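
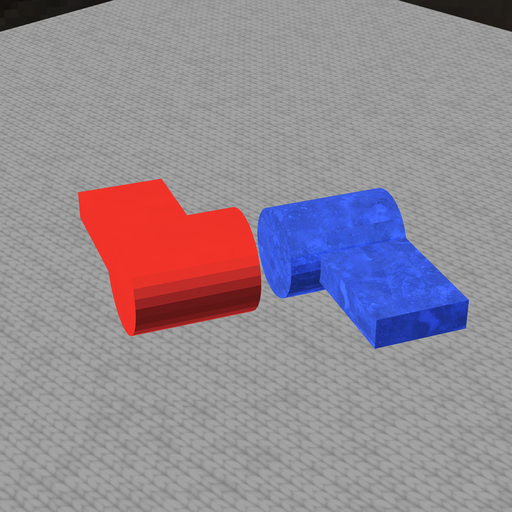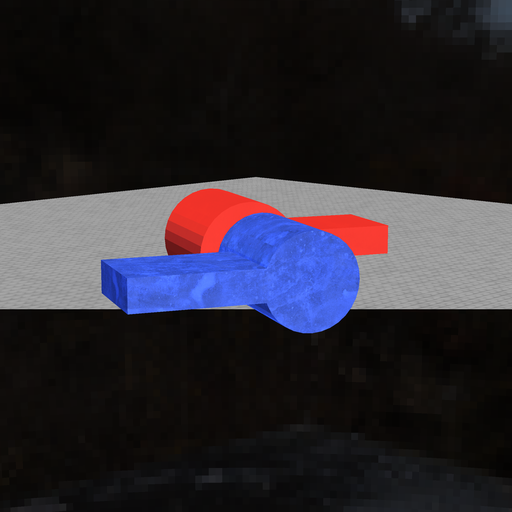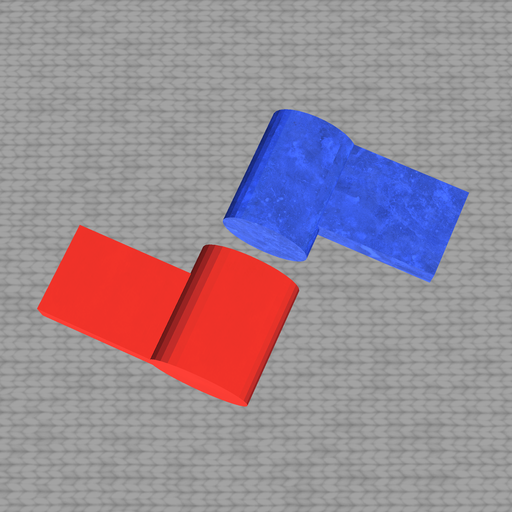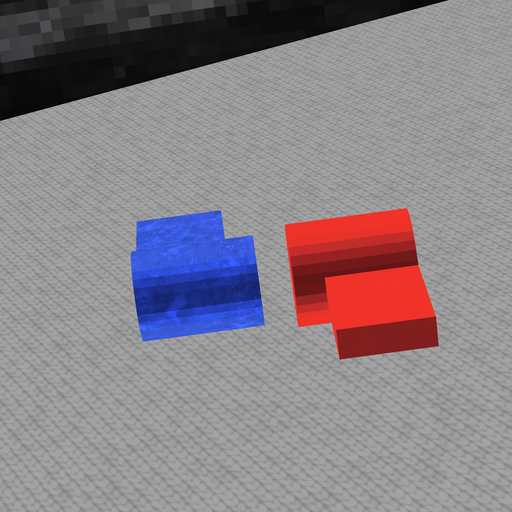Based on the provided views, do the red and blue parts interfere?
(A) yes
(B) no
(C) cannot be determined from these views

(B) no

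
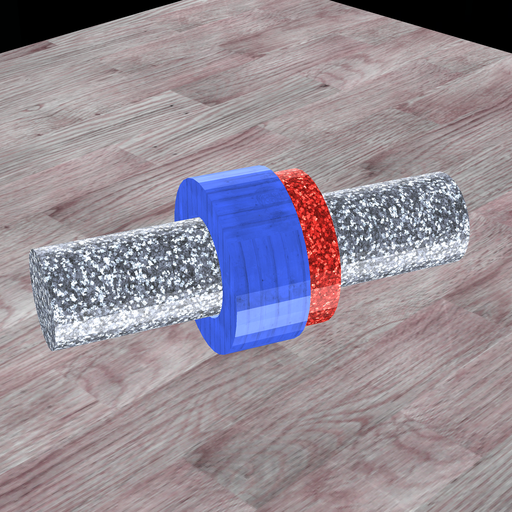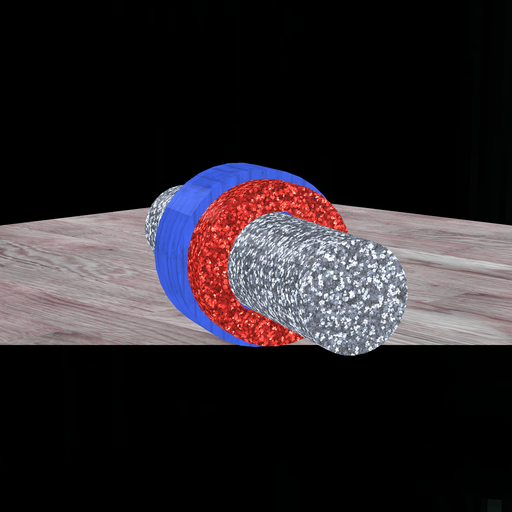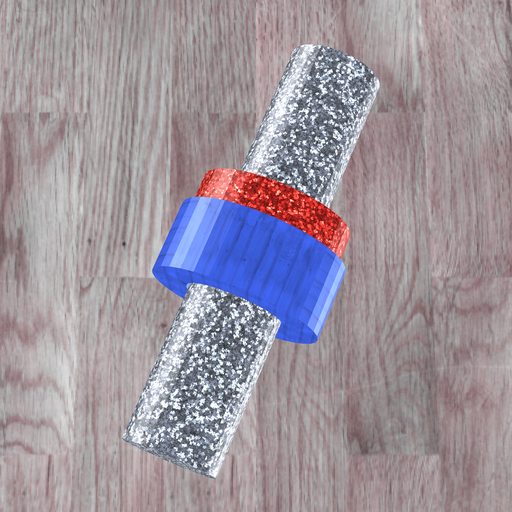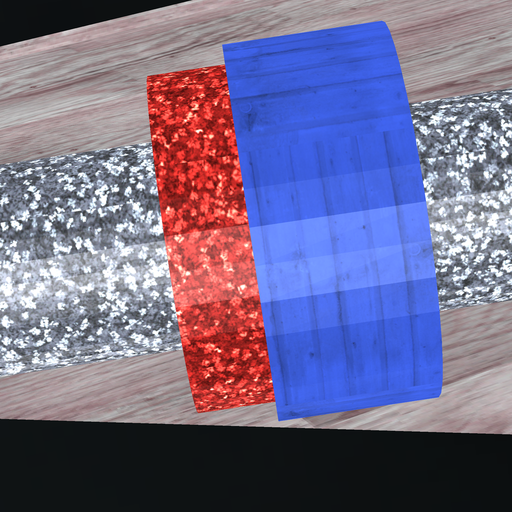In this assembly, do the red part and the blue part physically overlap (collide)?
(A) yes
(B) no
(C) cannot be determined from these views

(A) yes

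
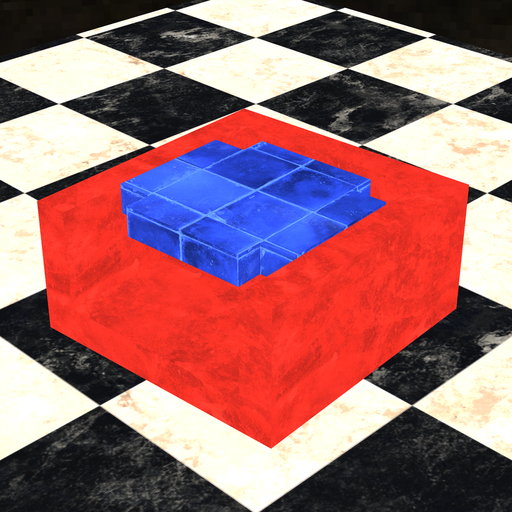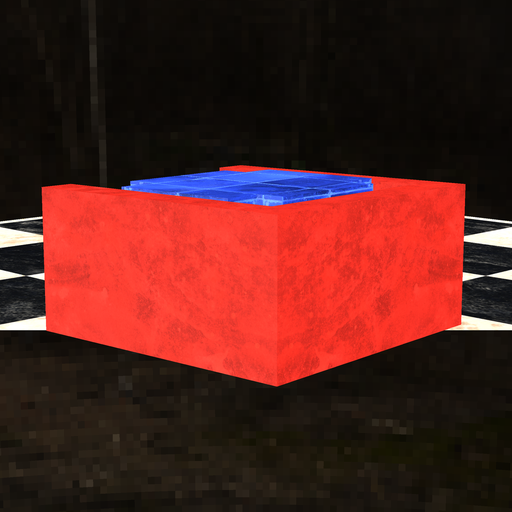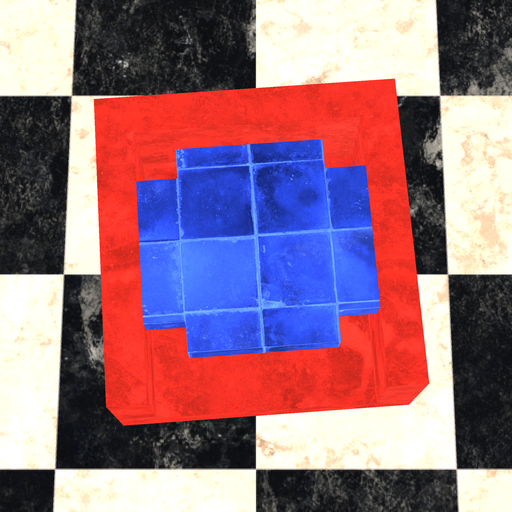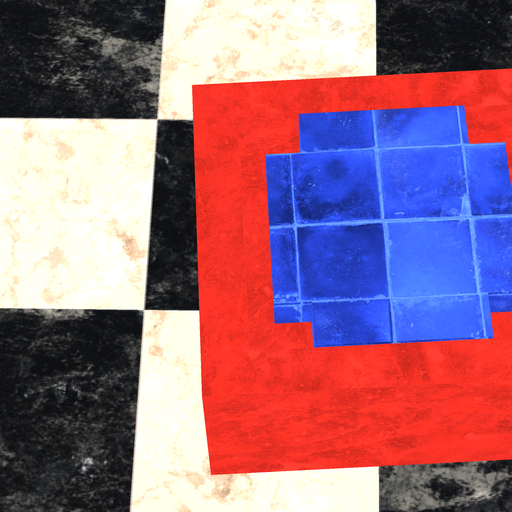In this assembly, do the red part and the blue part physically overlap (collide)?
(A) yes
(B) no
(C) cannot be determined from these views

(B) no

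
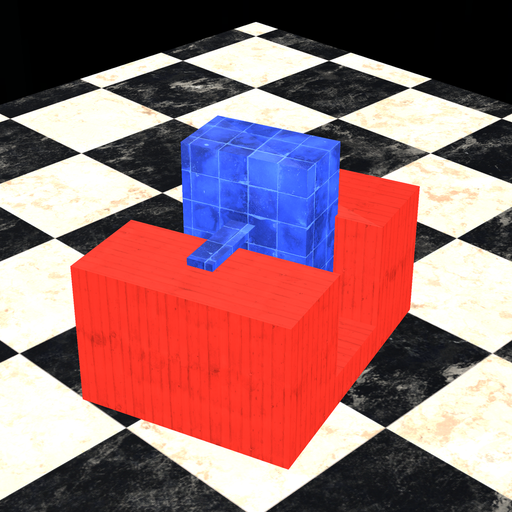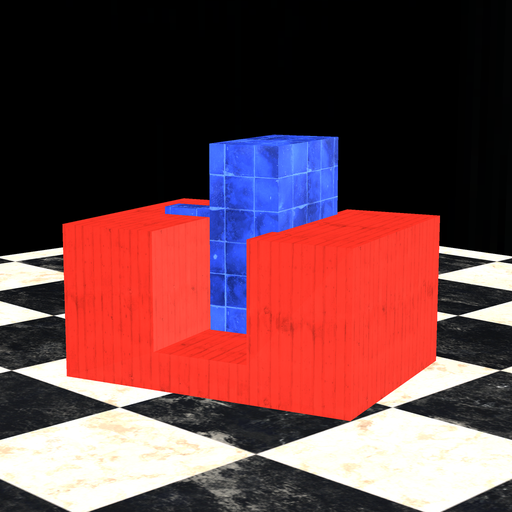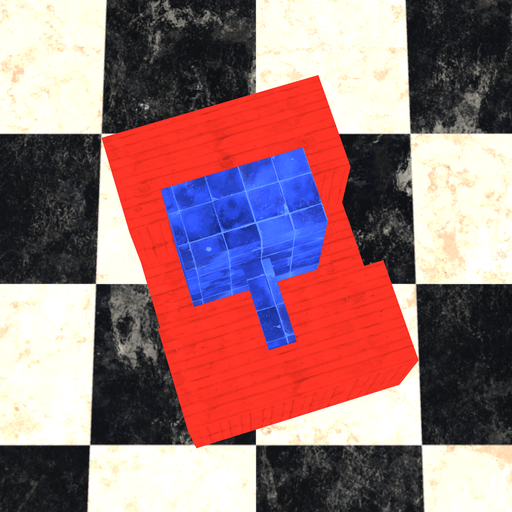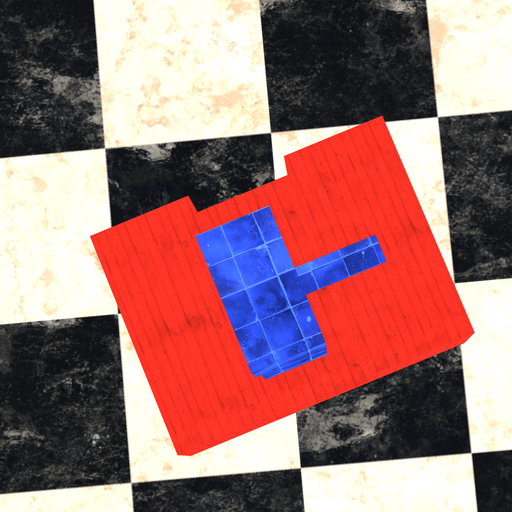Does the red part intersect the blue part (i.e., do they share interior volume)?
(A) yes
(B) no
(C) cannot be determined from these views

(A) yes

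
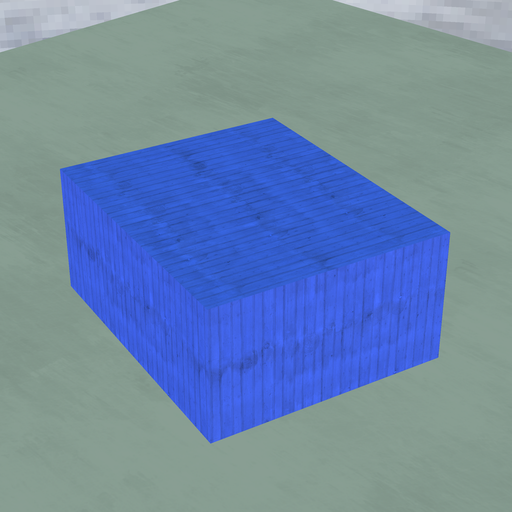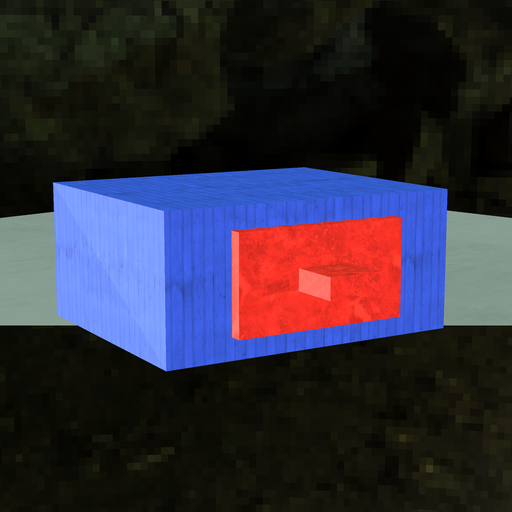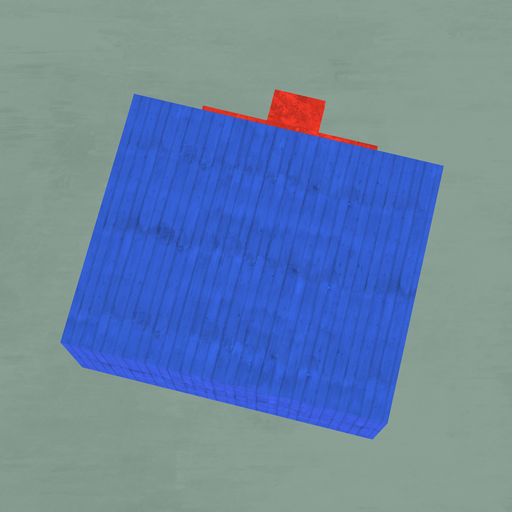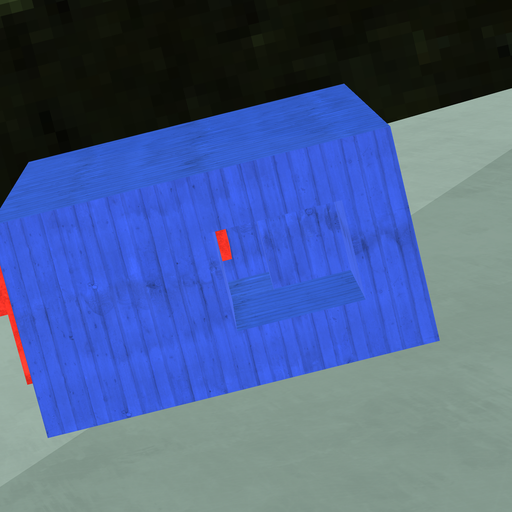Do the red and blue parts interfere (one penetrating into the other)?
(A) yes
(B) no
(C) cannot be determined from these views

(B) no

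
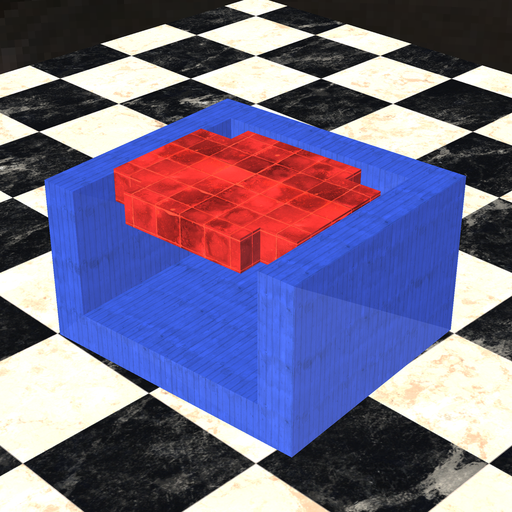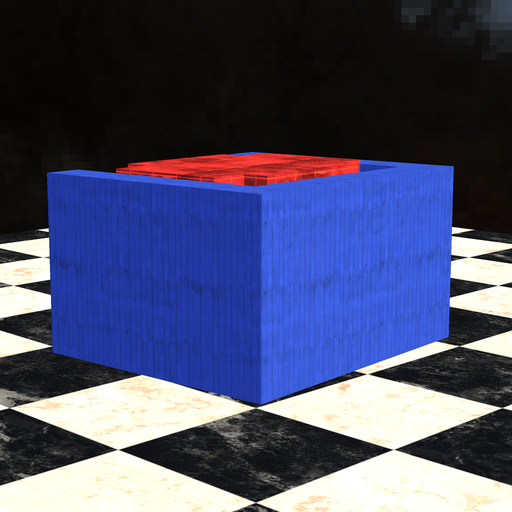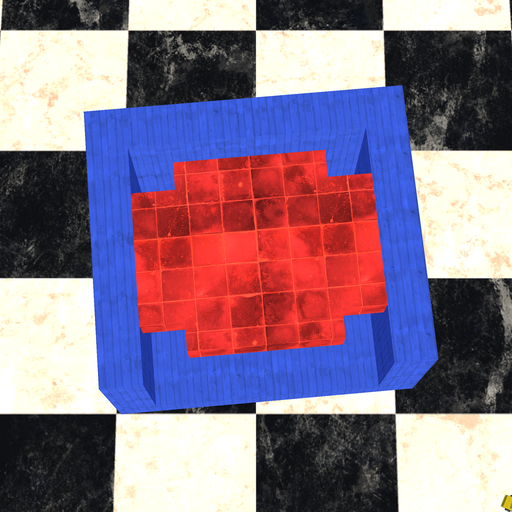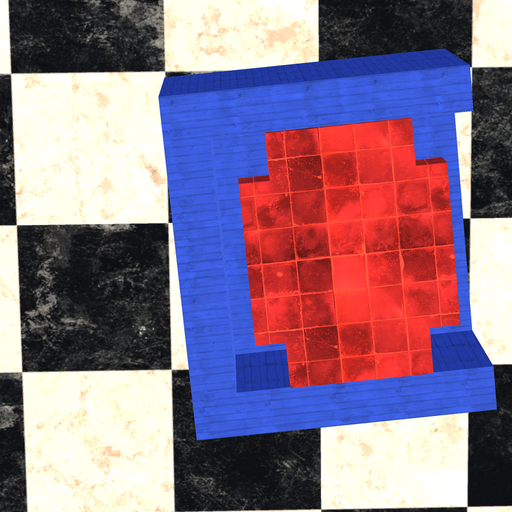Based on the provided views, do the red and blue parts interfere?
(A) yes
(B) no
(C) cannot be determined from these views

(B) no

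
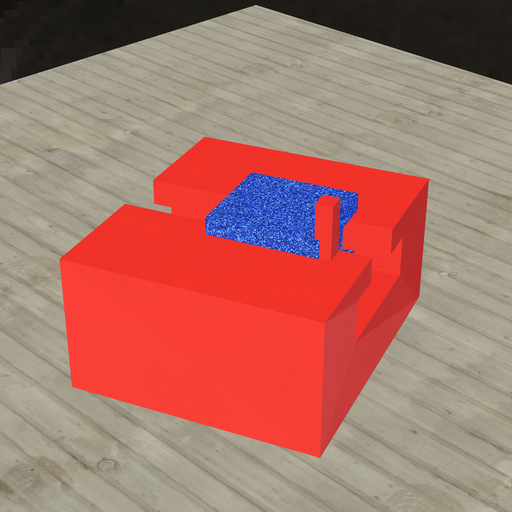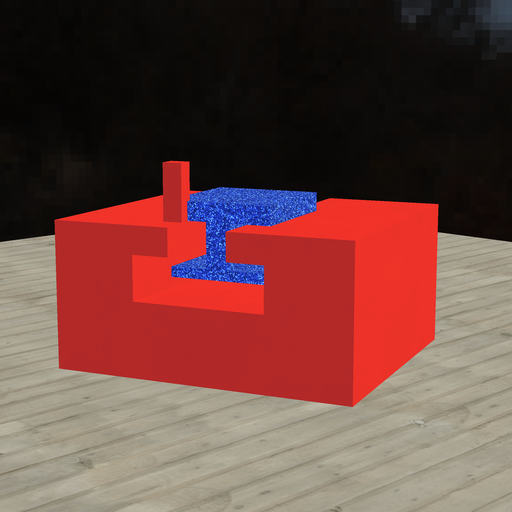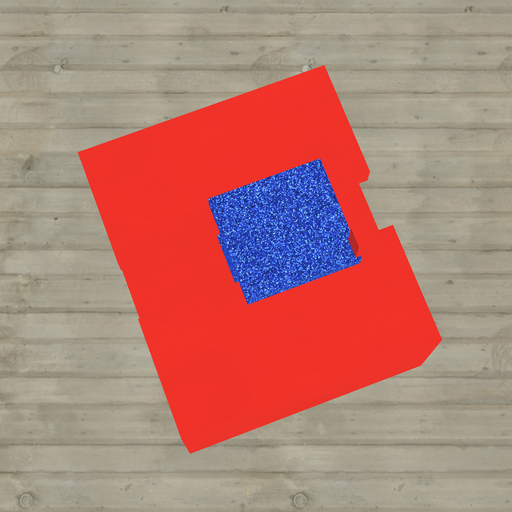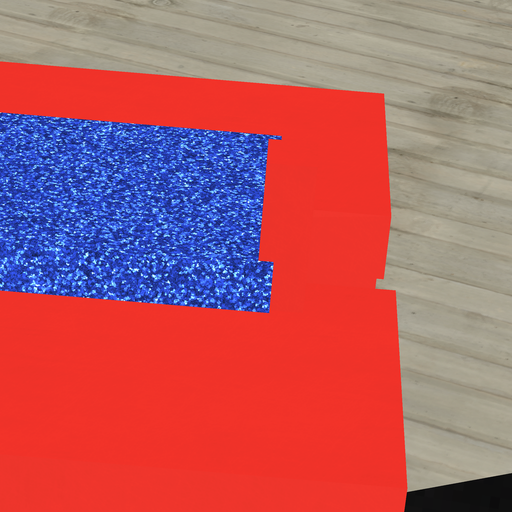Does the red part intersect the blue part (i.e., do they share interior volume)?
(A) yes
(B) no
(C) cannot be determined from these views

(A) yes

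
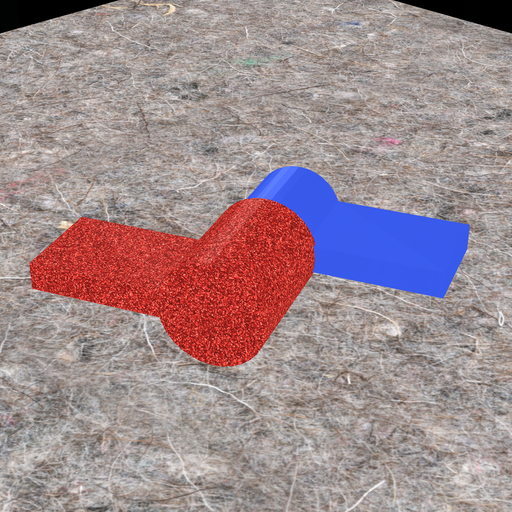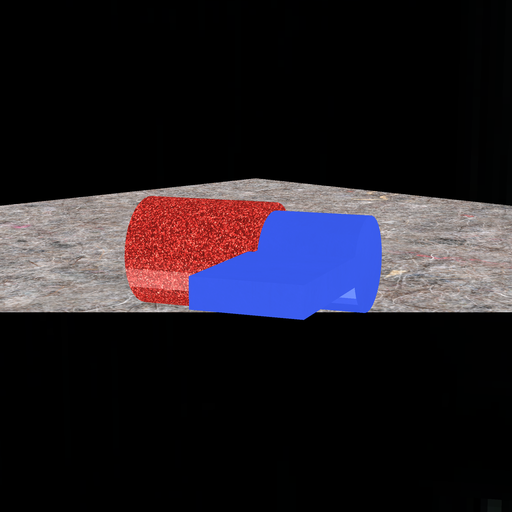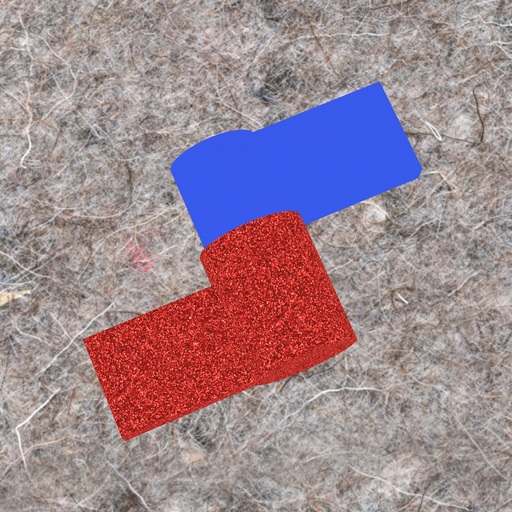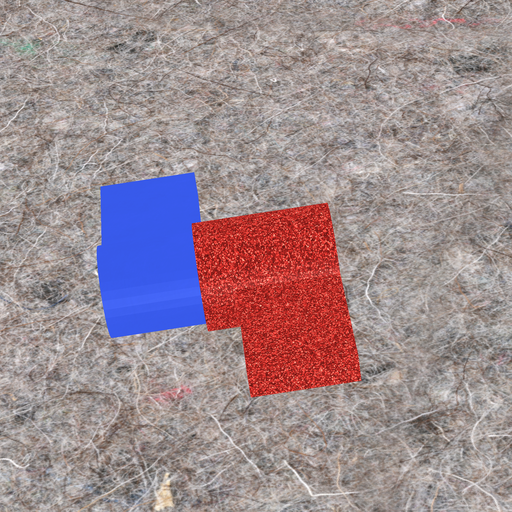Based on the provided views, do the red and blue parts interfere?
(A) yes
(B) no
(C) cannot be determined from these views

(A) yes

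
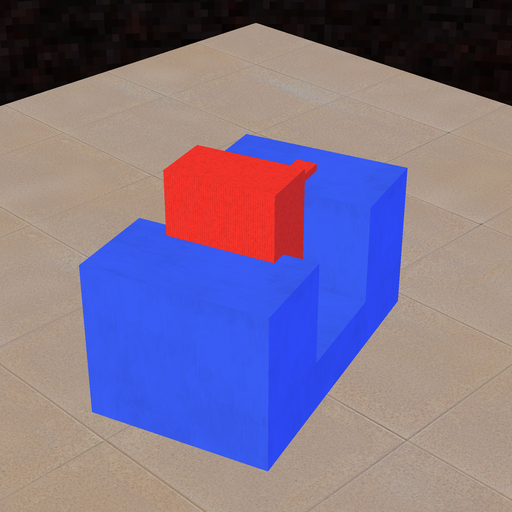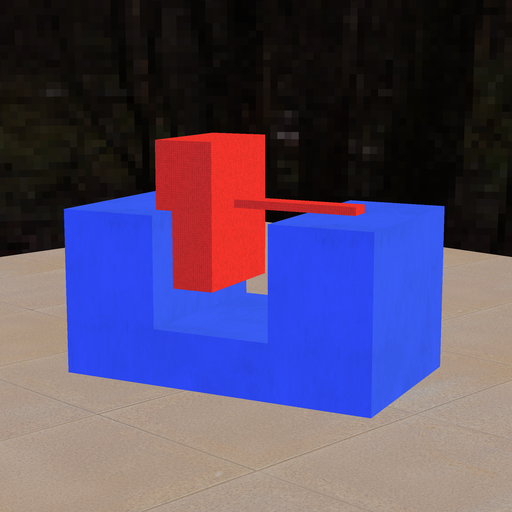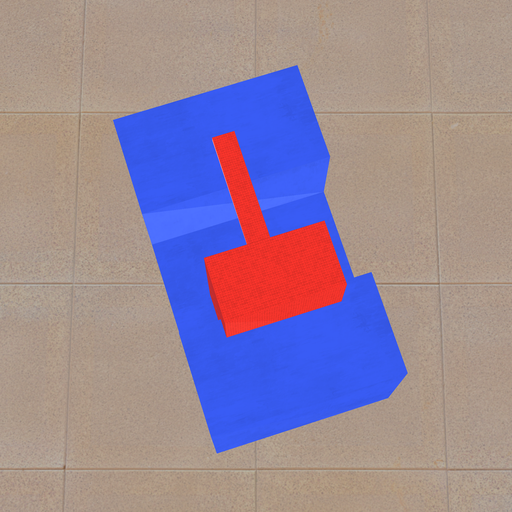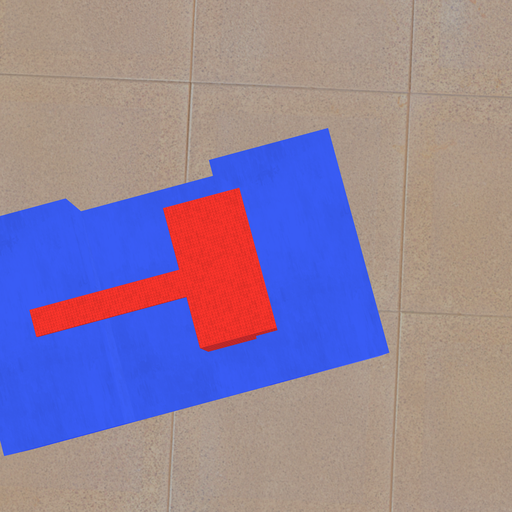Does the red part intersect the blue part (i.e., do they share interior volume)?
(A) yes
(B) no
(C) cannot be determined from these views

(A) yes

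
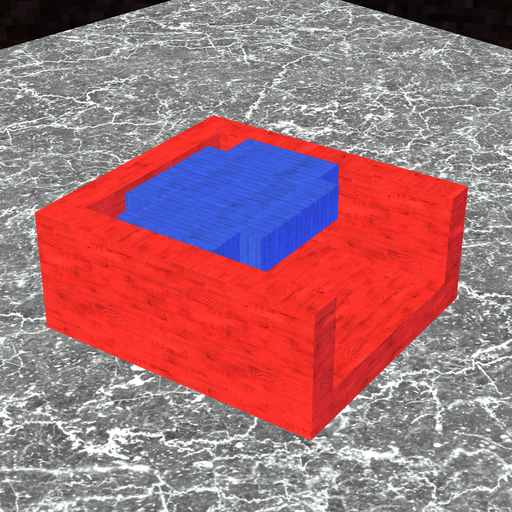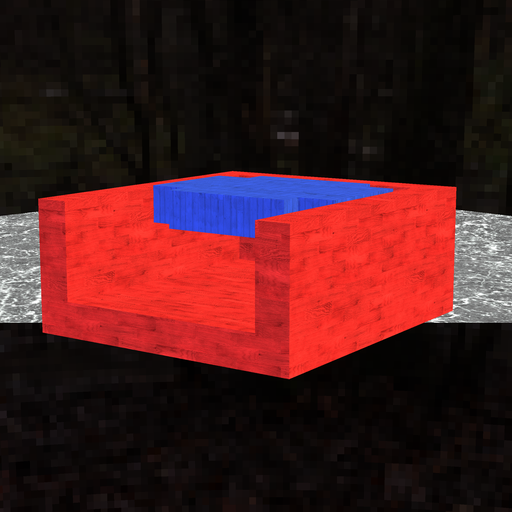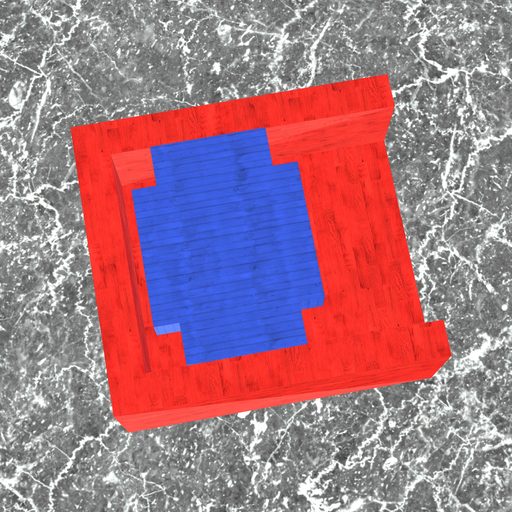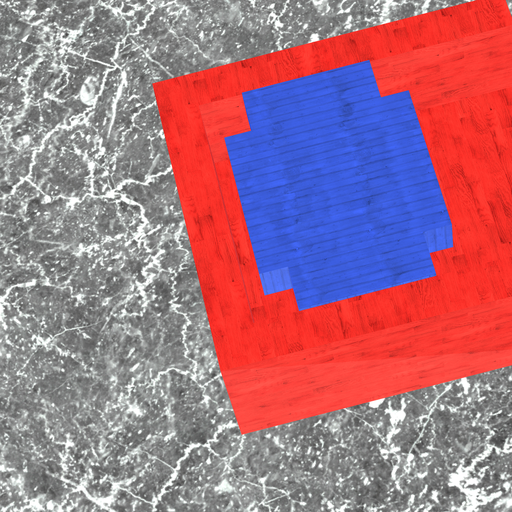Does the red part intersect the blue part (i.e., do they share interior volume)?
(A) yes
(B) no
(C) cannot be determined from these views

(B) no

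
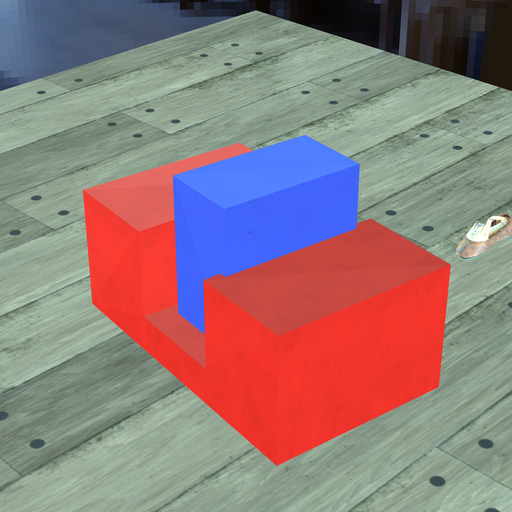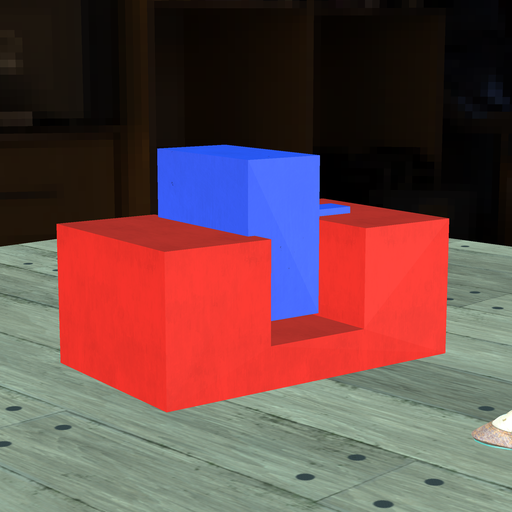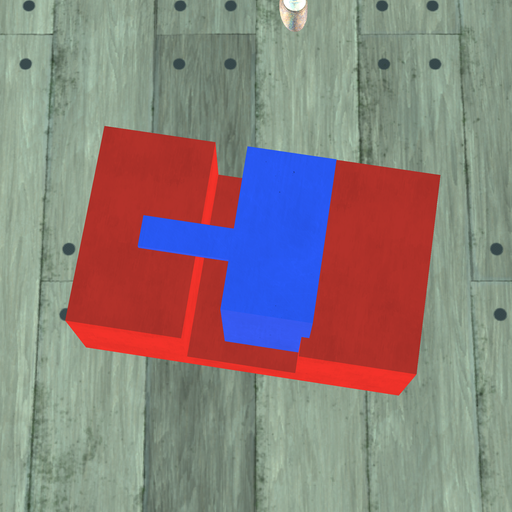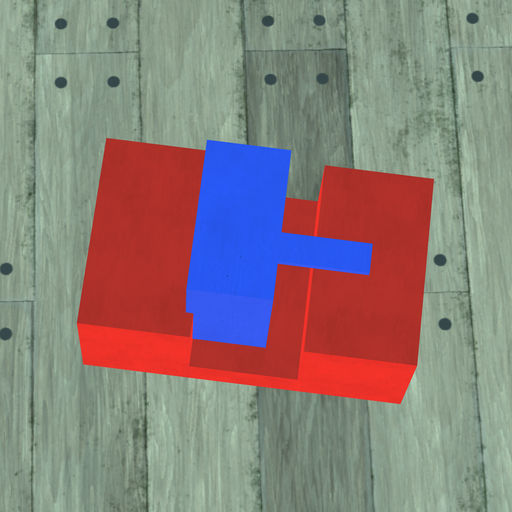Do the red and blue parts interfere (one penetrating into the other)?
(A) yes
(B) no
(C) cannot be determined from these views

(A) yes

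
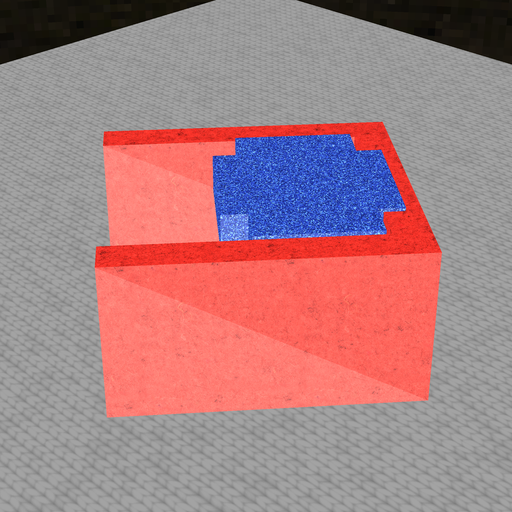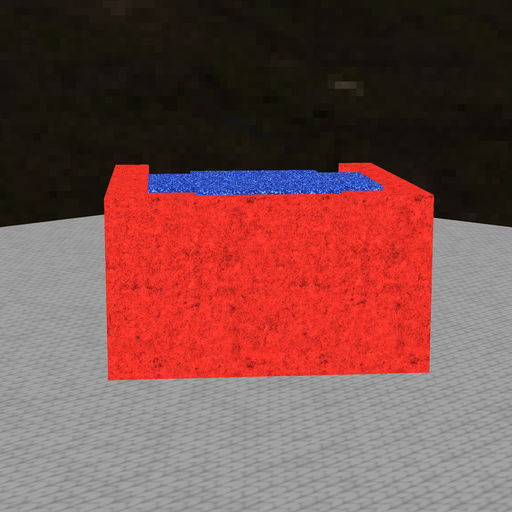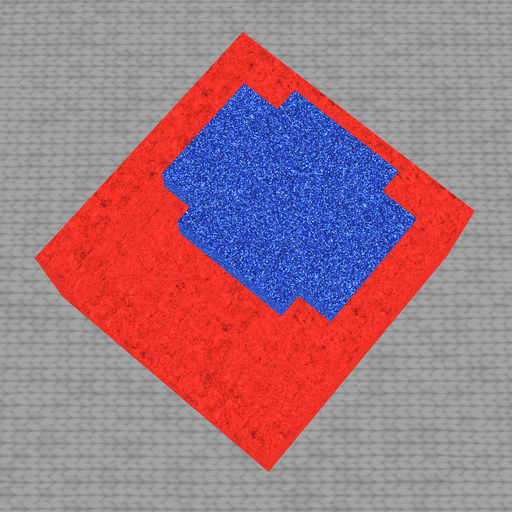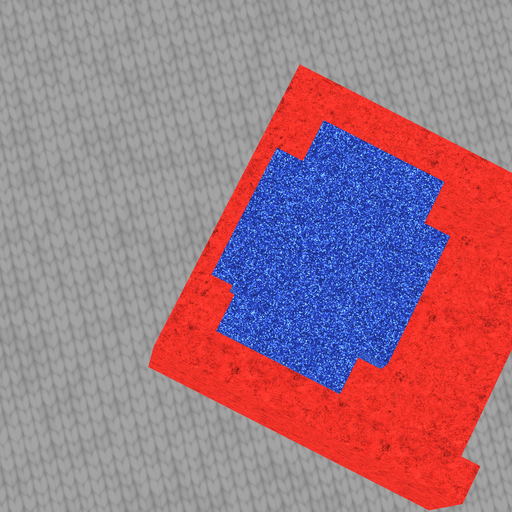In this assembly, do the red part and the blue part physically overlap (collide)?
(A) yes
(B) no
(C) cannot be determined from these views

(A) yes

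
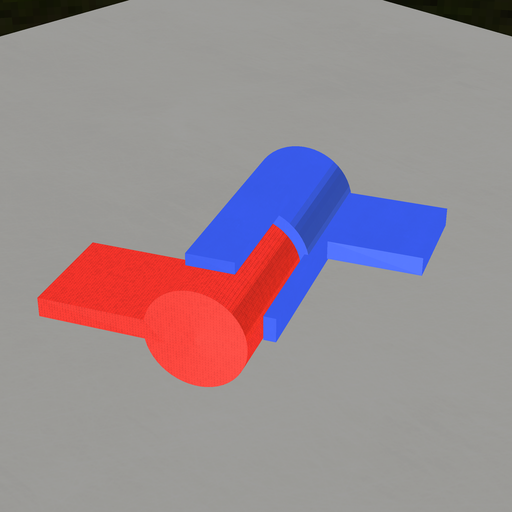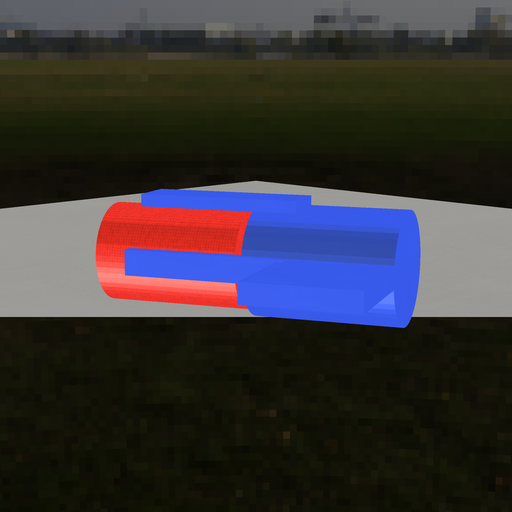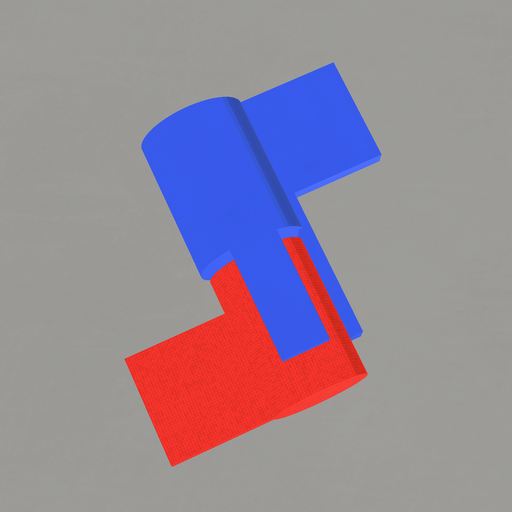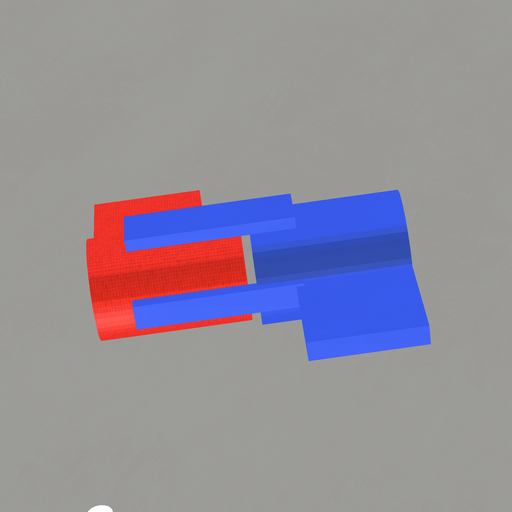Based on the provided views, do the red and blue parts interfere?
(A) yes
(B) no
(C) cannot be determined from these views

(B) no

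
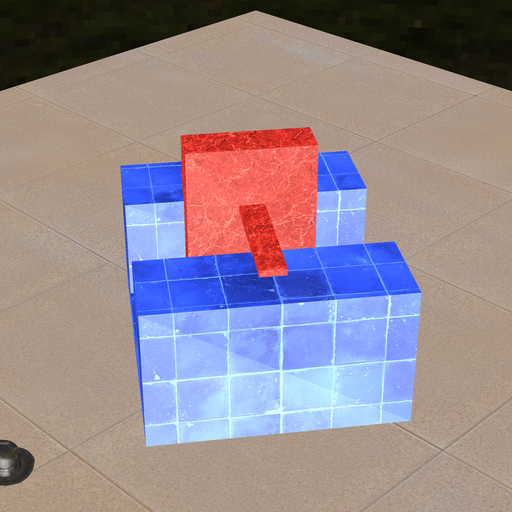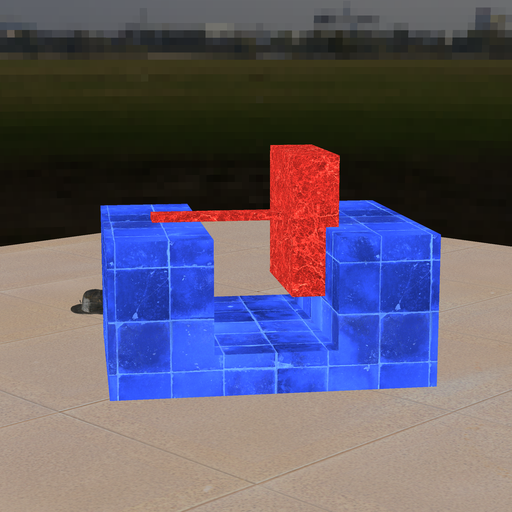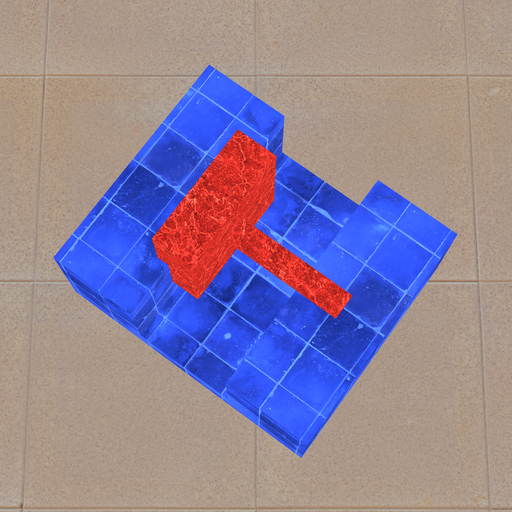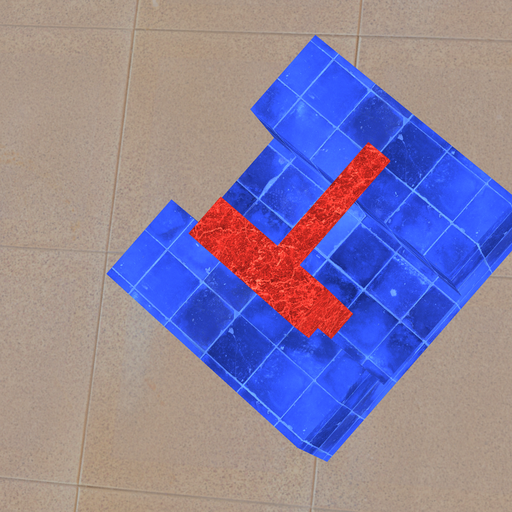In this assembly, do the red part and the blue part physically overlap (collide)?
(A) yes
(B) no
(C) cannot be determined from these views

(A) yes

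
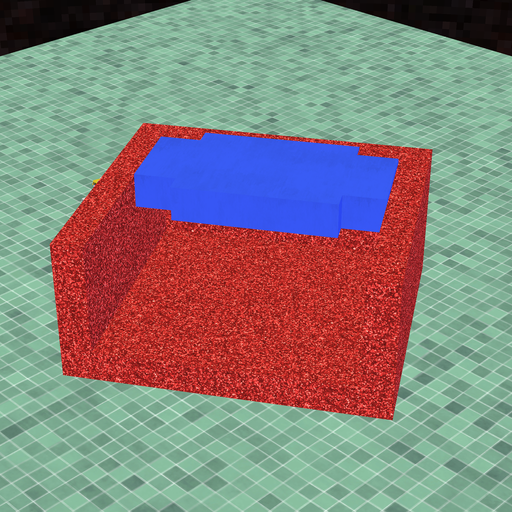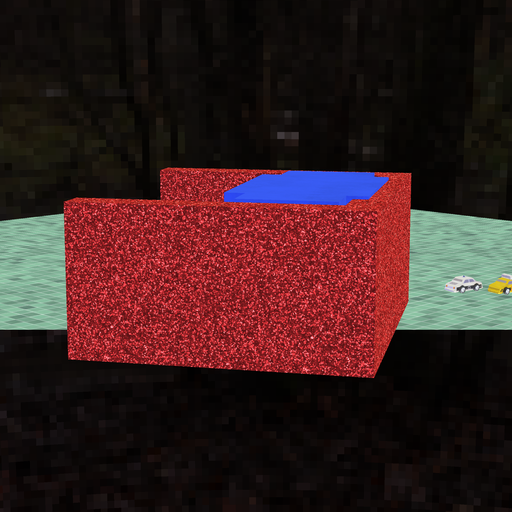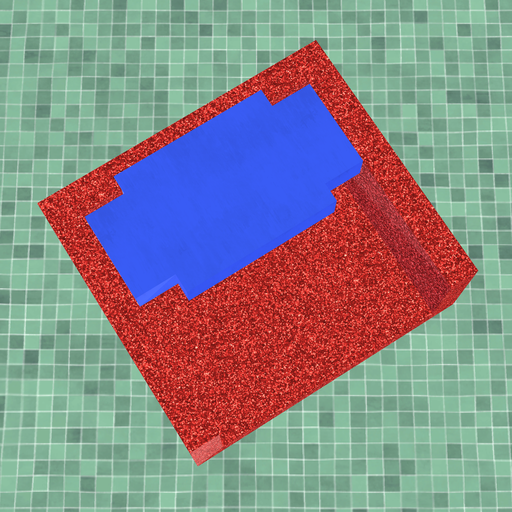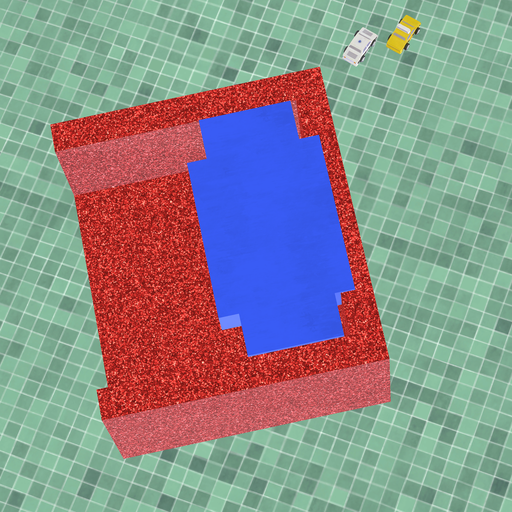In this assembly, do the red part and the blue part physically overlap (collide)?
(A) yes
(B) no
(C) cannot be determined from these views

(A) yes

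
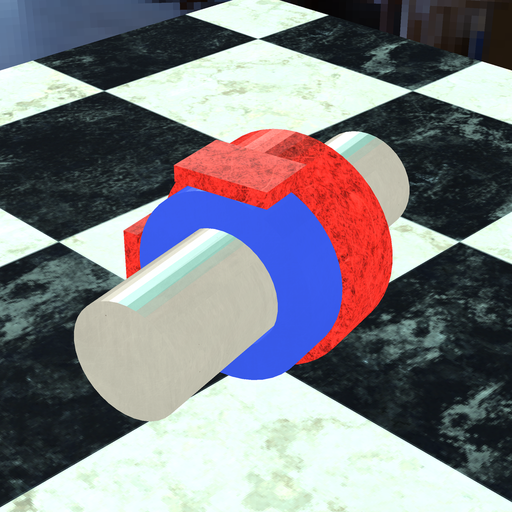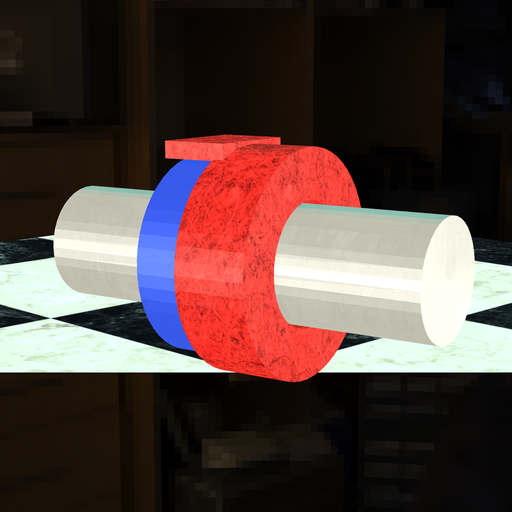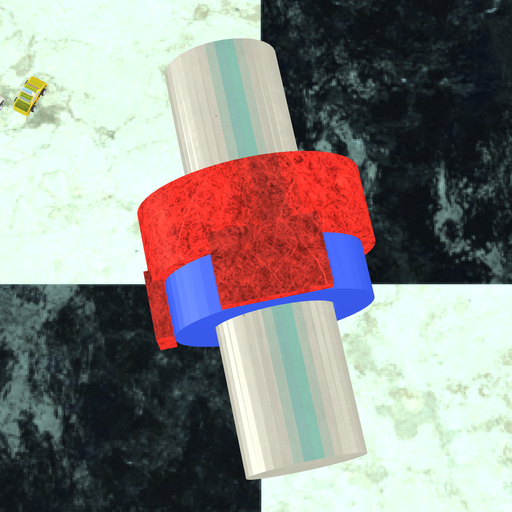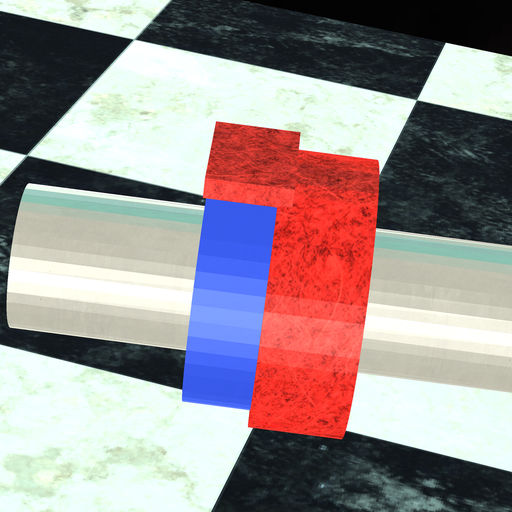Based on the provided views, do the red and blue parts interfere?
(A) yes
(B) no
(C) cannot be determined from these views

(A) yes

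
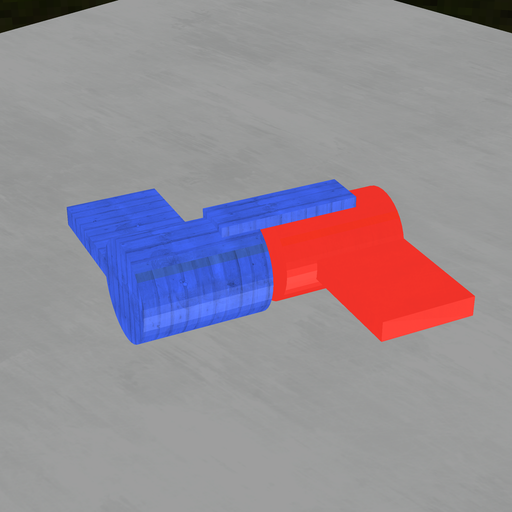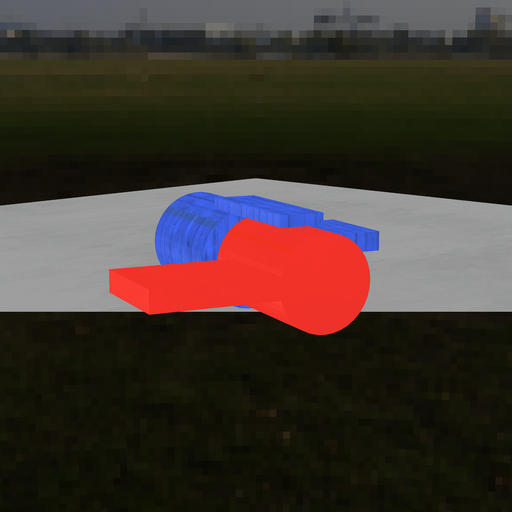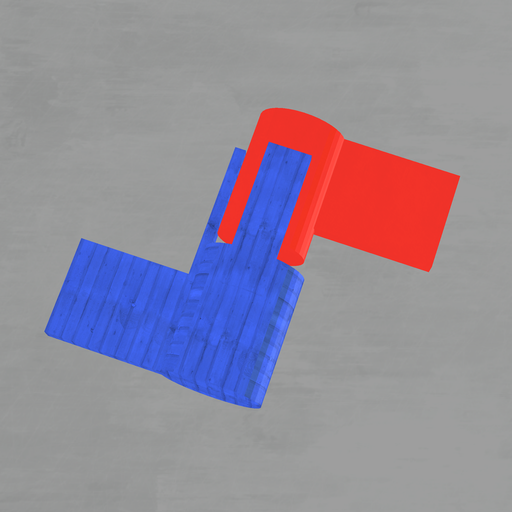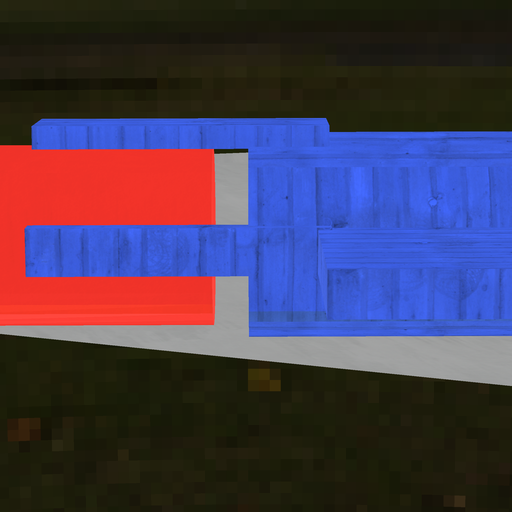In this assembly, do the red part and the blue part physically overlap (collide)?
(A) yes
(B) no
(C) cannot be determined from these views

(B) no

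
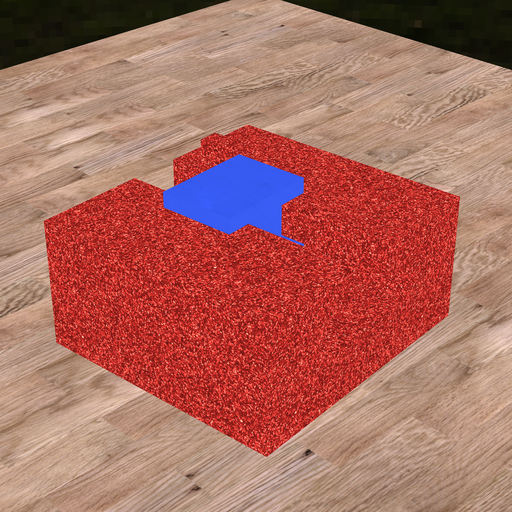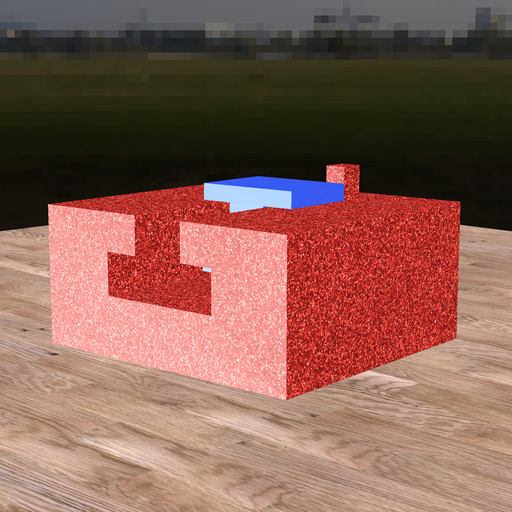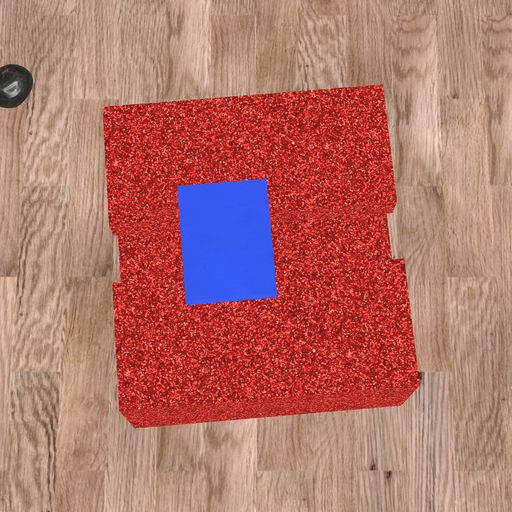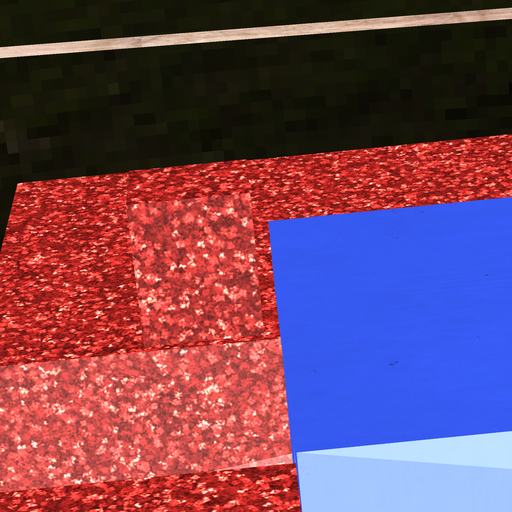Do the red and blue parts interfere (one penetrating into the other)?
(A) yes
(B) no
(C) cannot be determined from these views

(B) no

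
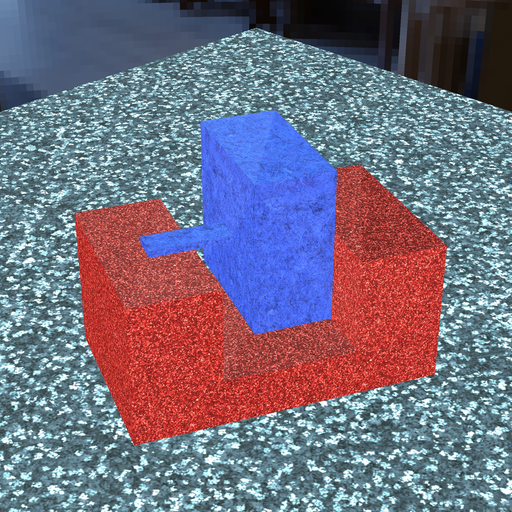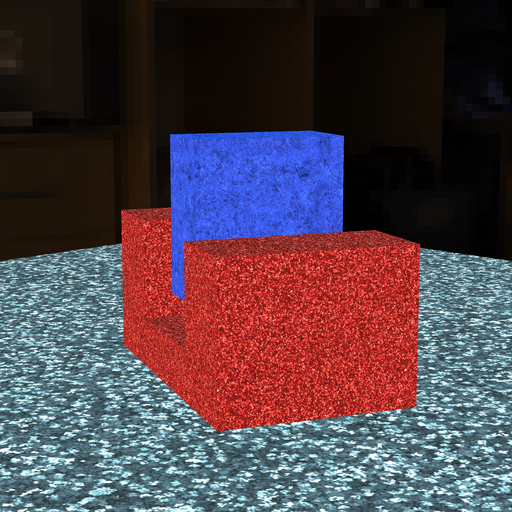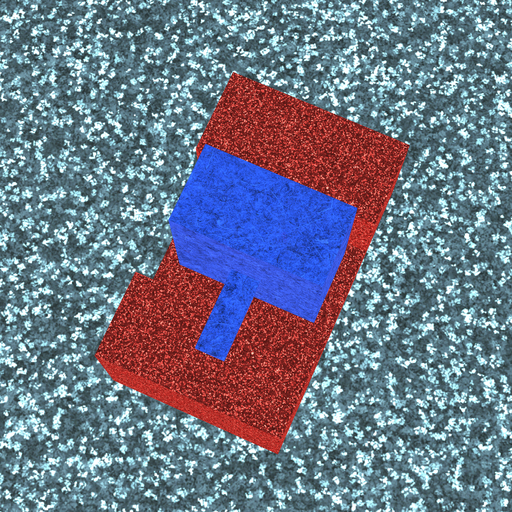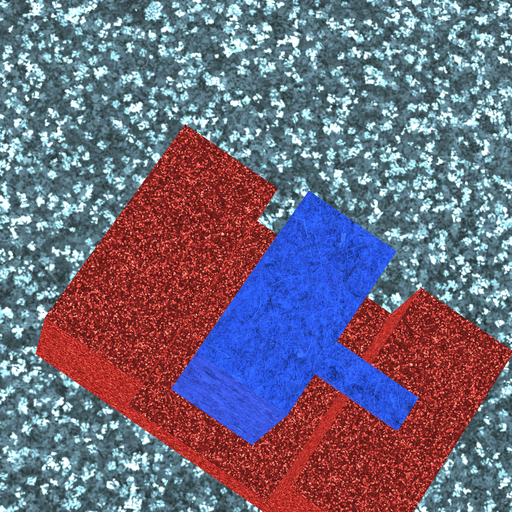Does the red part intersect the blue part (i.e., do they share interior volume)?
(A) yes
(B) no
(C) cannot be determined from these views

(B) no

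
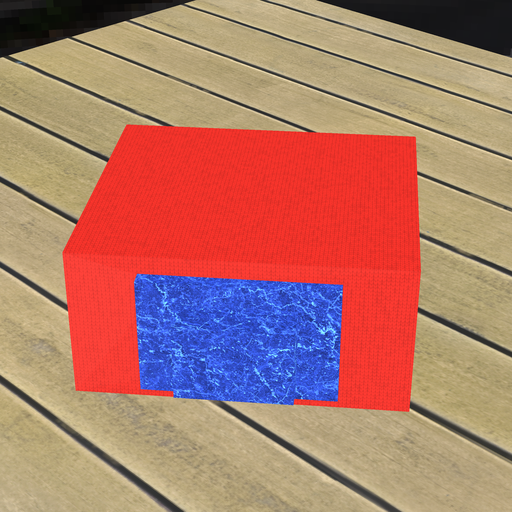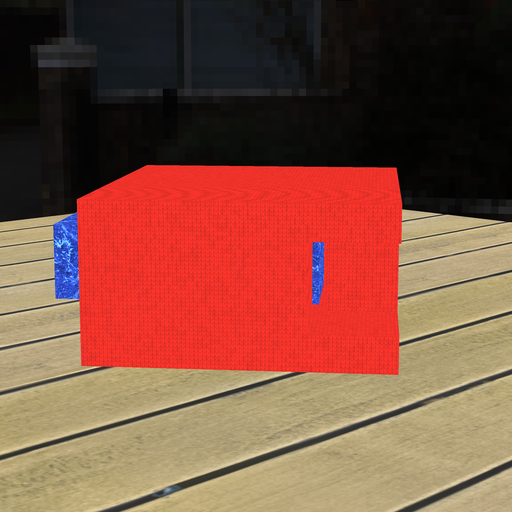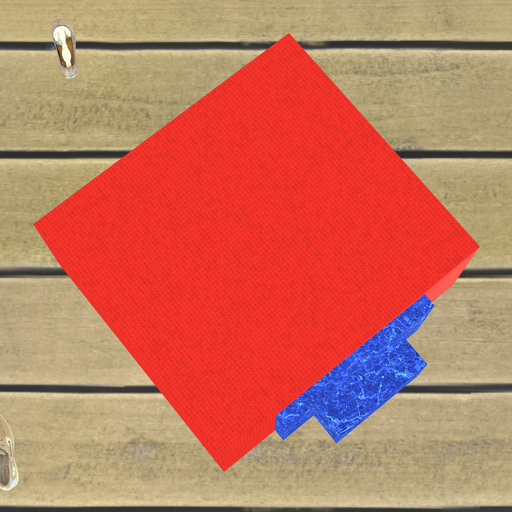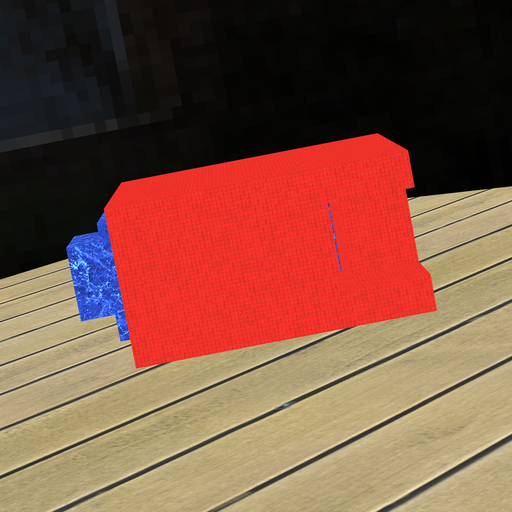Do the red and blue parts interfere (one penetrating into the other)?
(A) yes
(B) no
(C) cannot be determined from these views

(B) no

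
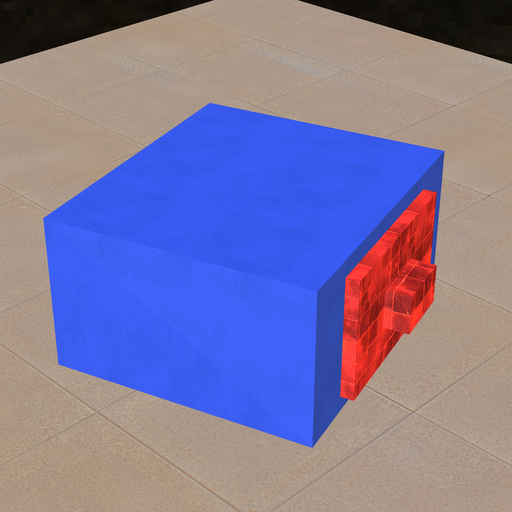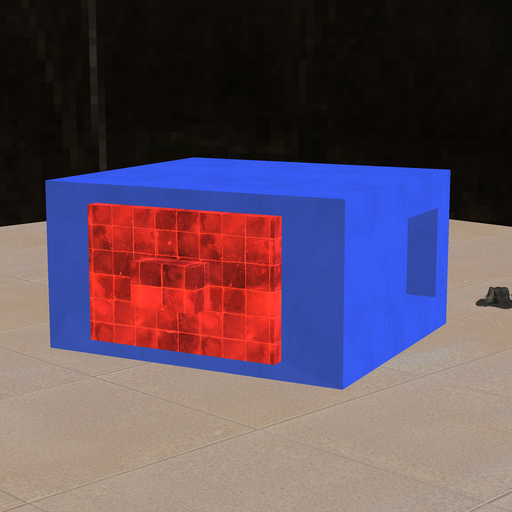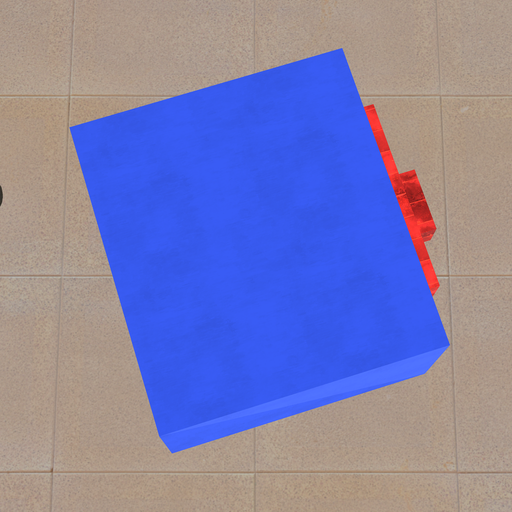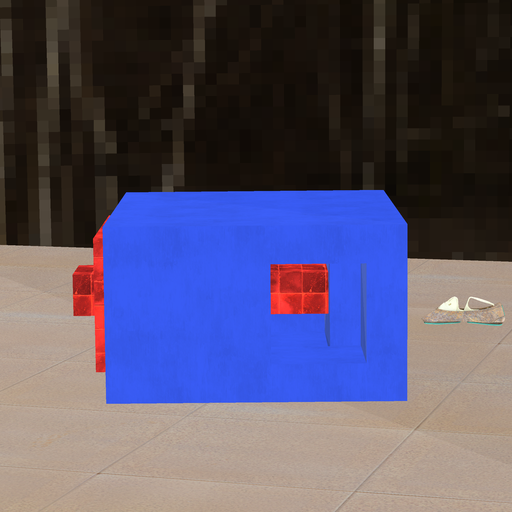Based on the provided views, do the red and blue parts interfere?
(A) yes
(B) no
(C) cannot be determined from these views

(A) yes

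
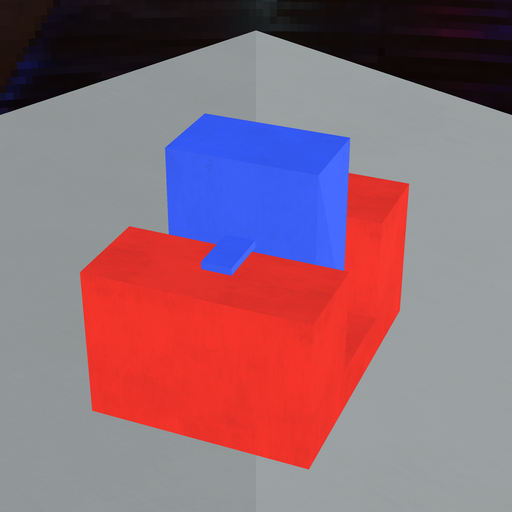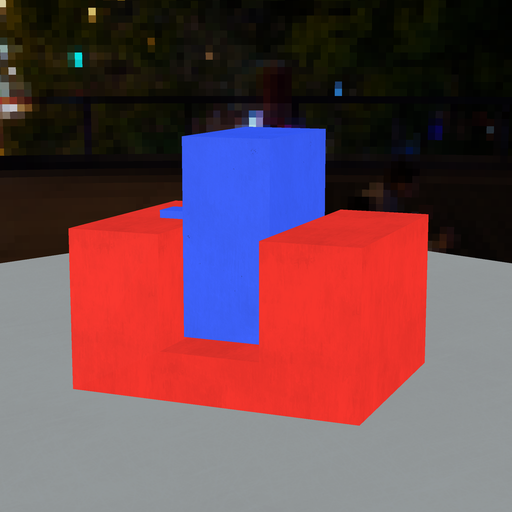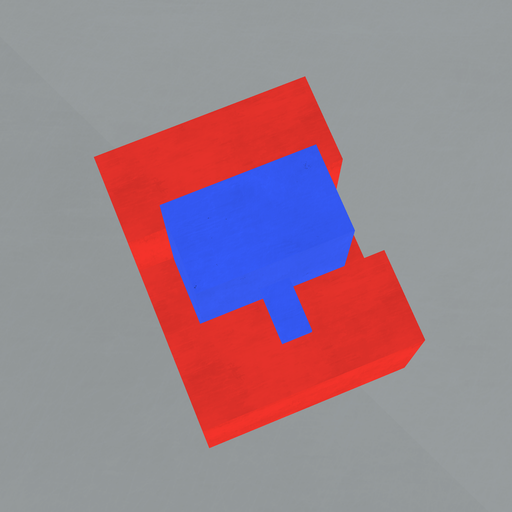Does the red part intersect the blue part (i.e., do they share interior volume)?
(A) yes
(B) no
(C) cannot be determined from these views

(C) cannot be determined from these views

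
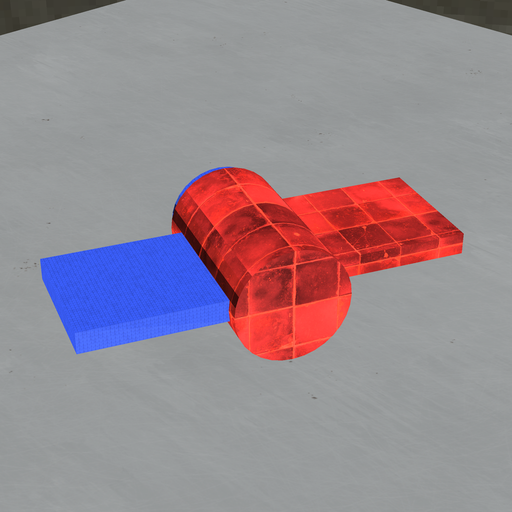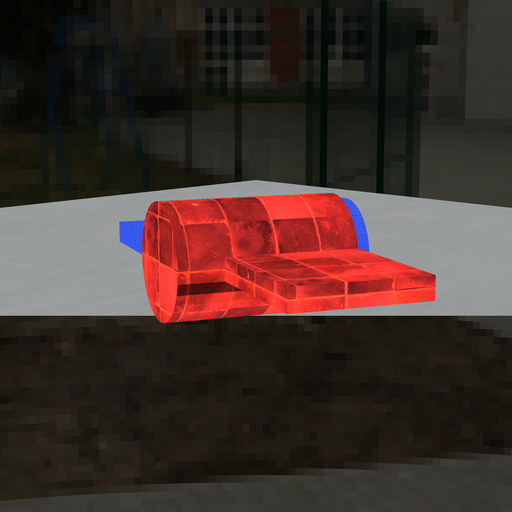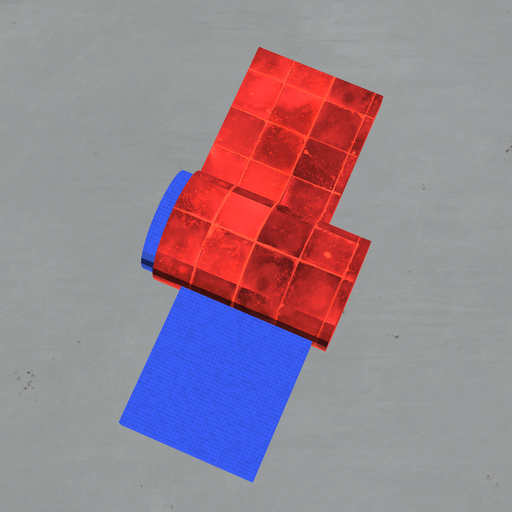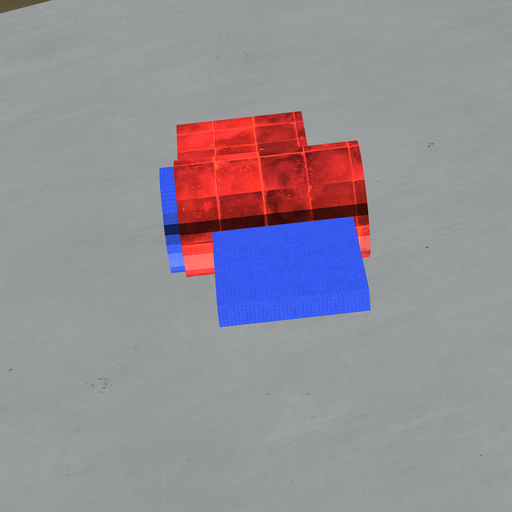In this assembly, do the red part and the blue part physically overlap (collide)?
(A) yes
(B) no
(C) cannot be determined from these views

(A) yes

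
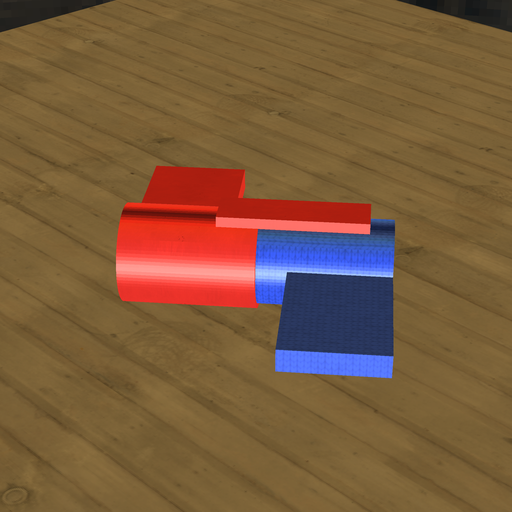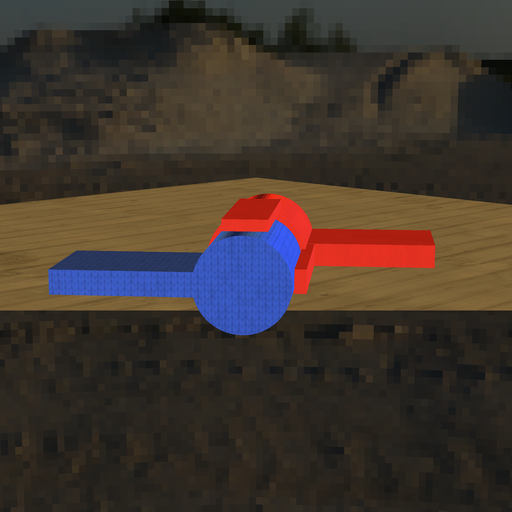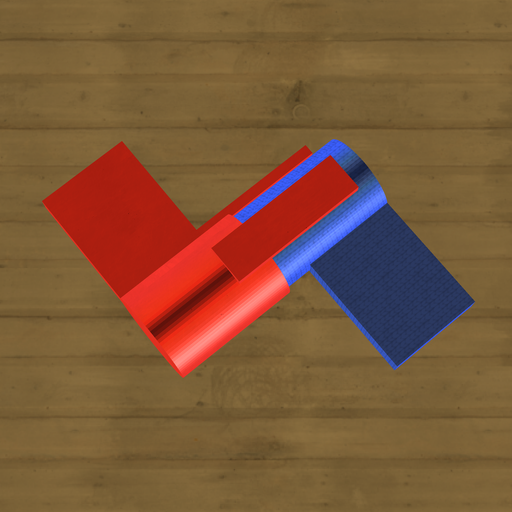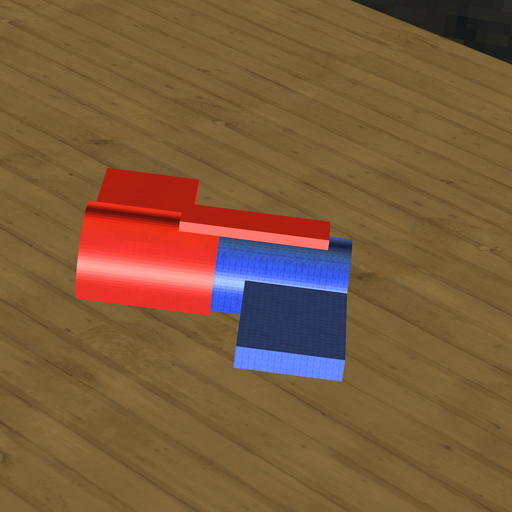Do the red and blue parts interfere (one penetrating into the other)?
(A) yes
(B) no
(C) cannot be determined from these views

(A) yes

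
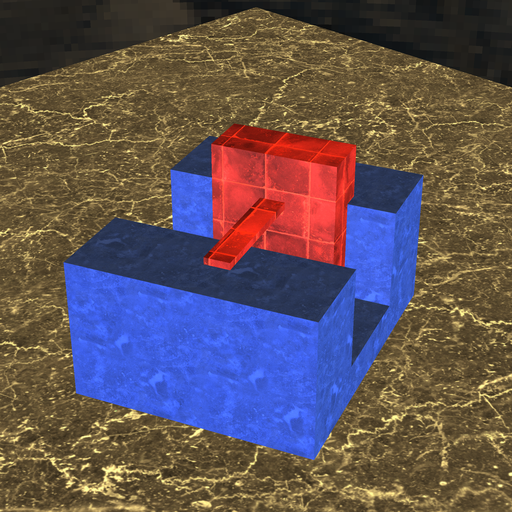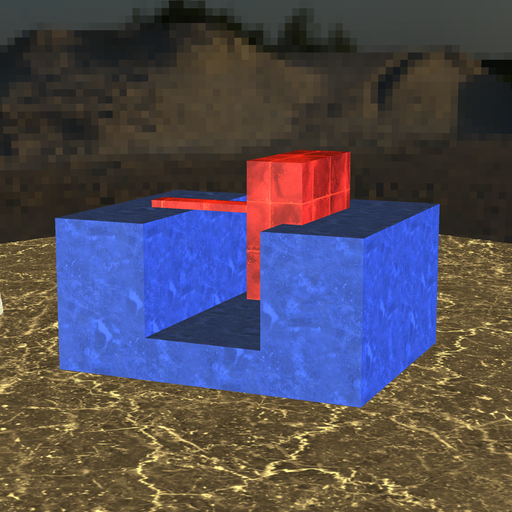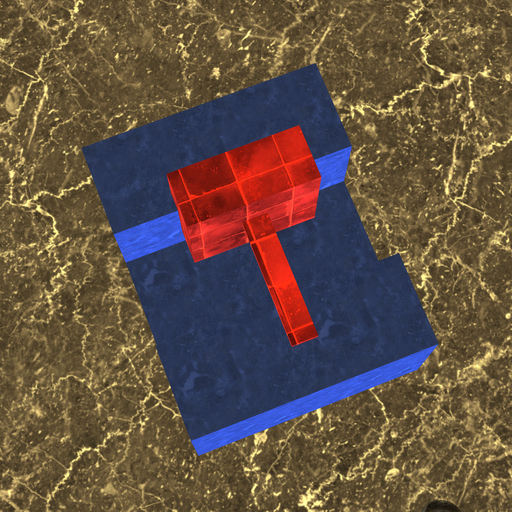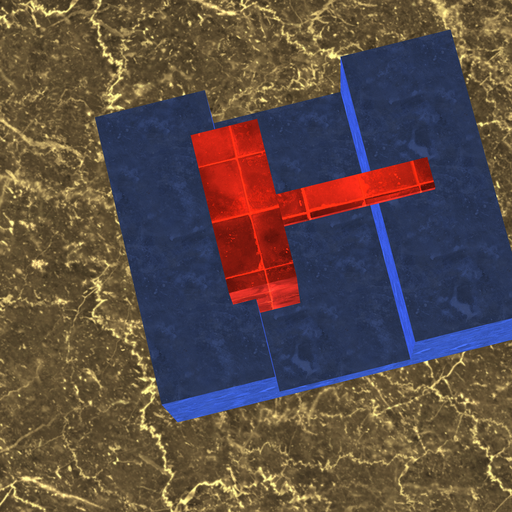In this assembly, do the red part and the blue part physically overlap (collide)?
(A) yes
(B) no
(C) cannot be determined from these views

(A) yes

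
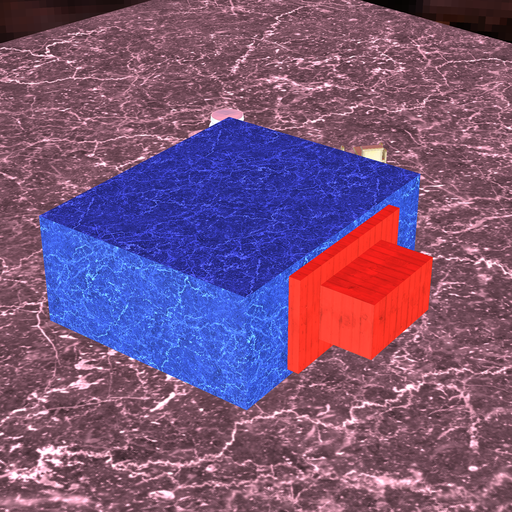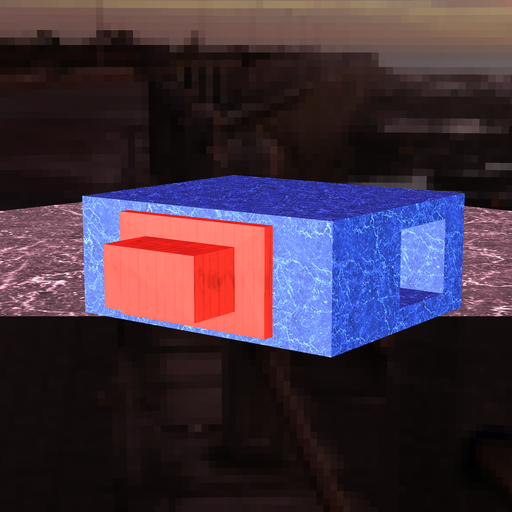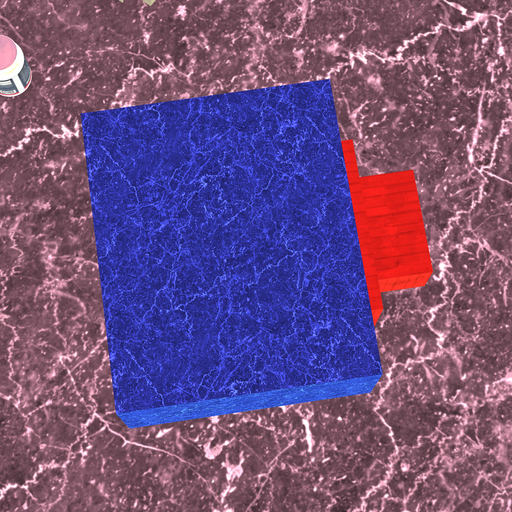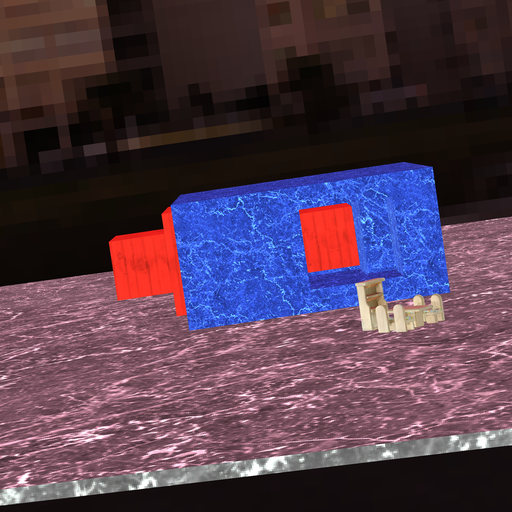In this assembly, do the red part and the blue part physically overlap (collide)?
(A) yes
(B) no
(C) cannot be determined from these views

(B) no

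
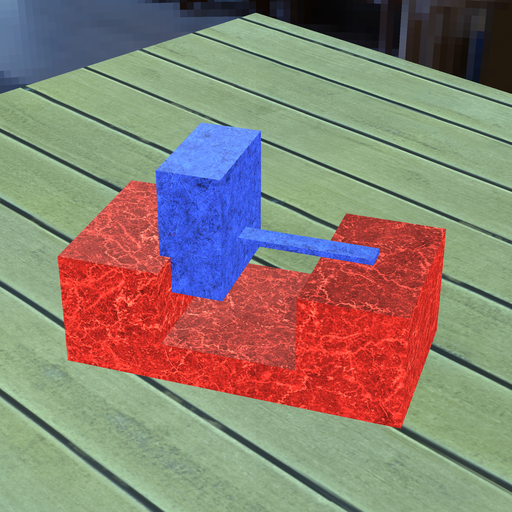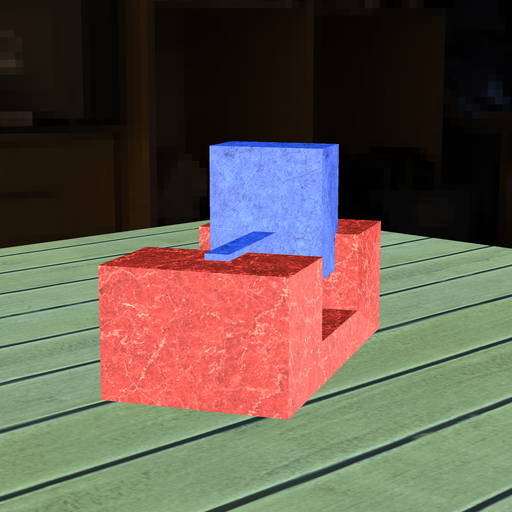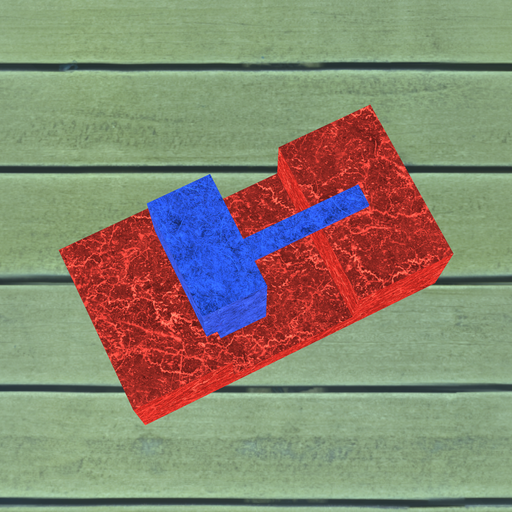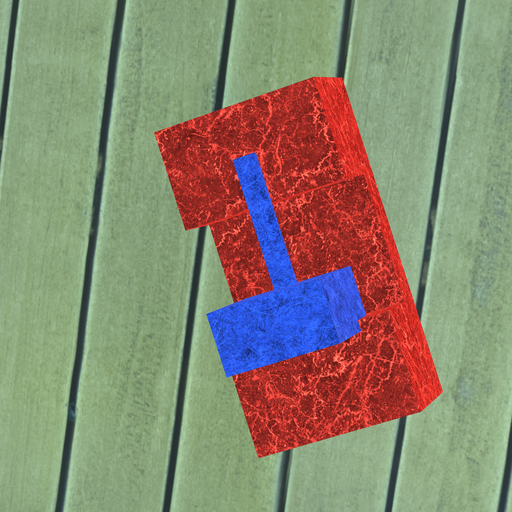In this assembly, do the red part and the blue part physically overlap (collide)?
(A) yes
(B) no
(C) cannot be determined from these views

(A) yes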